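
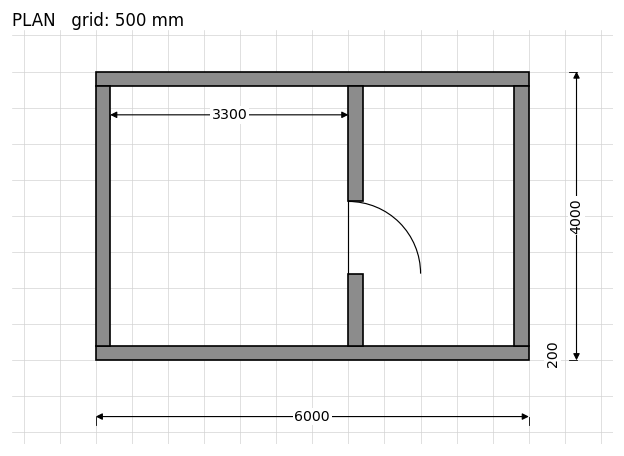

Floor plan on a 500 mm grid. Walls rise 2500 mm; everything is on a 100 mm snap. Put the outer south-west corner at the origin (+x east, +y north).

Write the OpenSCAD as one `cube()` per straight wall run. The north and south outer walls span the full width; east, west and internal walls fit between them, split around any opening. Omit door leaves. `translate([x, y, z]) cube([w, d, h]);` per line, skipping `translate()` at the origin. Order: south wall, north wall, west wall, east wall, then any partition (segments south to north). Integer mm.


cube([6000, 200, 2500]);
translate([0, 3800, 0]) cube([6000, 200, 2500]);
translate([0, 200, 0]) cube([200, 3600, 2500]);
translate([5800, 200, 0]) cube([200, 3600, 2500]);
translate([3500, 200, 0]) cube([200, 1000, 2500]);
translate([3500, 2200, 0]) cube([200, 1600, 2500]);


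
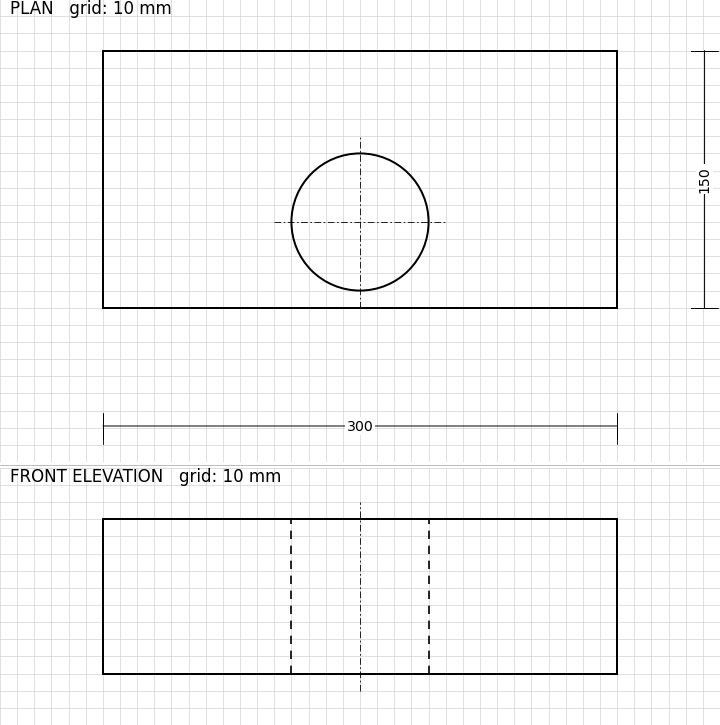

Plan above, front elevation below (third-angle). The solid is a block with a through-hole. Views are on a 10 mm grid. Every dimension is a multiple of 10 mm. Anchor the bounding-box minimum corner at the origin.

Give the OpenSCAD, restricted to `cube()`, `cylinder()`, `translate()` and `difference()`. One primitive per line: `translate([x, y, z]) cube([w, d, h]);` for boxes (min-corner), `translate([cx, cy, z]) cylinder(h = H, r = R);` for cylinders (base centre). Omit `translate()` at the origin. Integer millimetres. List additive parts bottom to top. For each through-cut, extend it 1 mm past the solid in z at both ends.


difference() {
  cube([300, 150, 90]);
  translate([150, 50, -1]) cylinder(h = 92, r = 40);
}


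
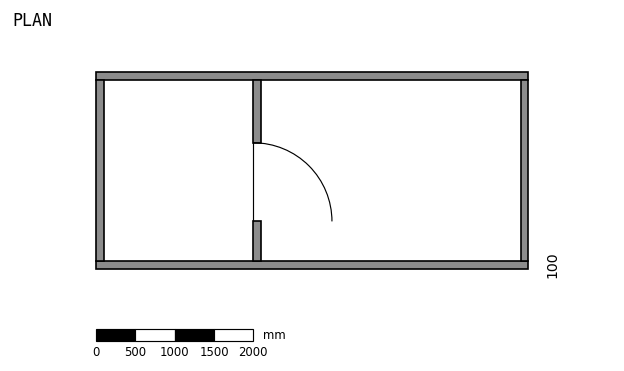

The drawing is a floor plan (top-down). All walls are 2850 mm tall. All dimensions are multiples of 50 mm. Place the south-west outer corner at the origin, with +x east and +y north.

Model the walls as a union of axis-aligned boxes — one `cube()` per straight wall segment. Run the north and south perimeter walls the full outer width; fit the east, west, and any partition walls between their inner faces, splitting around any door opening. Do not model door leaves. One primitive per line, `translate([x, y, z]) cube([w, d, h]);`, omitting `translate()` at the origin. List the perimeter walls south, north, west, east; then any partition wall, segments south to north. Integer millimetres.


cube([5500, 100, 2850]);
translate([0, 2400, 0]) cube([5500, 100, 2850]);
translate([0, 100, 0]) cube([100, 2300, 2850]);
translate([5400, 100, 0]) cube([100, 2300, 2850]);
translate([2000, 100, 0]) cube([100, 500, 2850]);
translate([2000, 1600, 0]) cube([100, 800, 2850]);


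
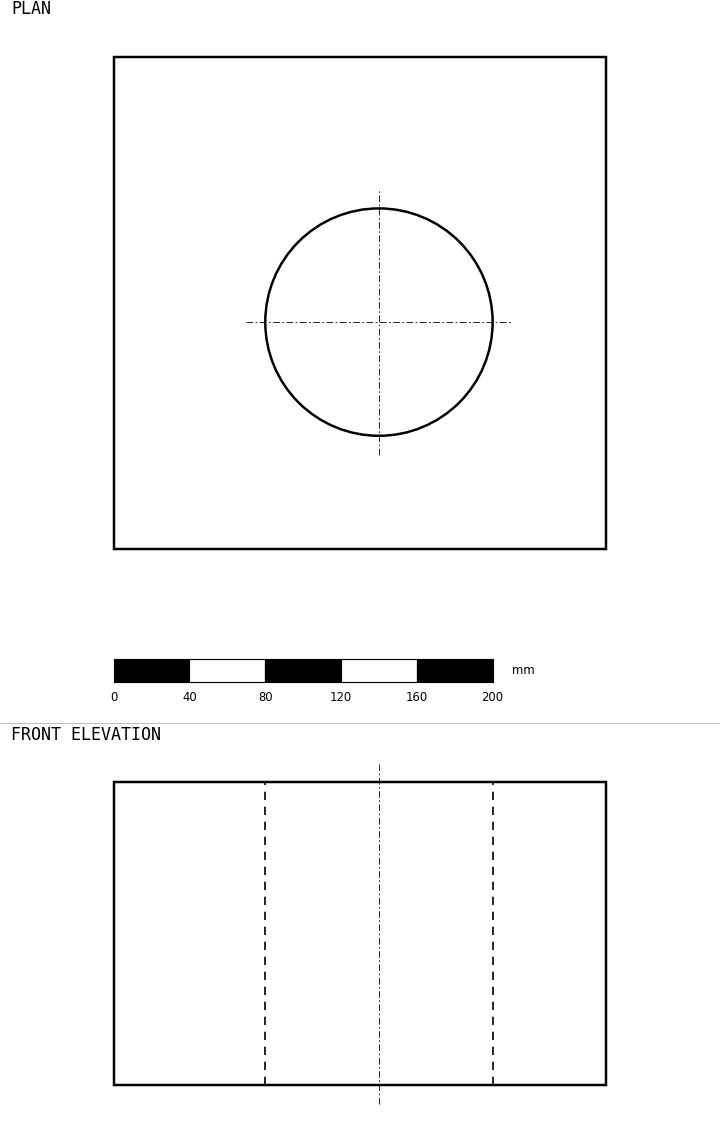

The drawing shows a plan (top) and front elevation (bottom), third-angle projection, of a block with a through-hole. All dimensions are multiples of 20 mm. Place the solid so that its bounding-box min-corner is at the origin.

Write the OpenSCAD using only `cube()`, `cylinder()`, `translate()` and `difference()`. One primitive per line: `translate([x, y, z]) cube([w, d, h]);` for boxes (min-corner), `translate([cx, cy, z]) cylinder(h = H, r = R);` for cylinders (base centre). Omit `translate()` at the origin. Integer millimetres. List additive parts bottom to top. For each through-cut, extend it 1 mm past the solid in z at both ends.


difference() {
  cube([260, 260, 160]);
  translate([140, 120, -1]) cylinder(h = 162, r = 60);
}


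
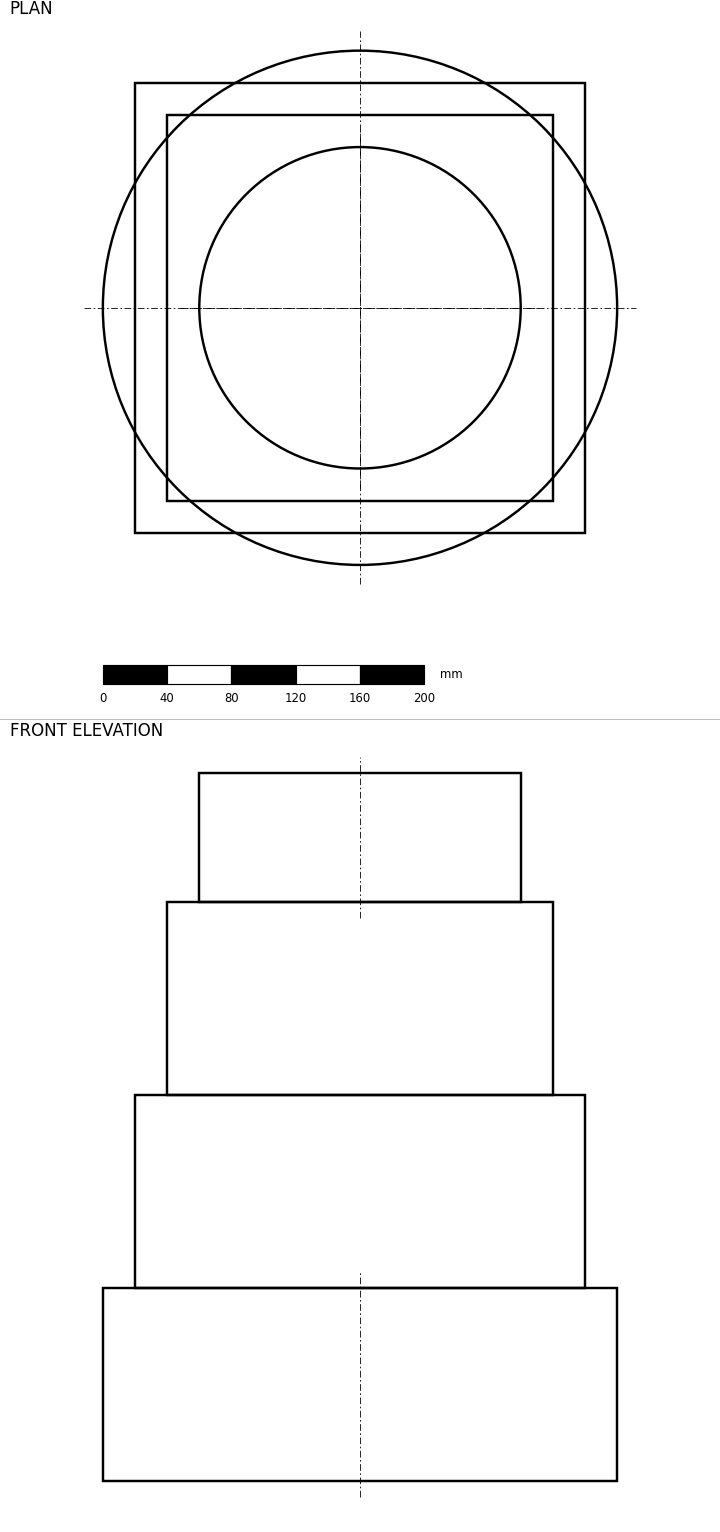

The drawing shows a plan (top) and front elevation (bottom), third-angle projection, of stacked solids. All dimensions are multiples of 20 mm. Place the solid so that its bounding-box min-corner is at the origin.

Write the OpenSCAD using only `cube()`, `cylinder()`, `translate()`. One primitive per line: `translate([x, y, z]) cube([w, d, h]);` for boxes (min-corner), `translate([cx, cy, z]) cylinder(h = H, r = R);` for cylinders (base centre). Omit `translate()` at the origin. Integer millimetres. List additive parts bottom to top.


translate([160, 160, 0]) cylinder(h = 120, r = 160);
translate([20, 20, 120]) cube([280, 280, 120]);
translate([40, 40, 240]) cube([240, 240, 120]);
translate([160, 160, 360]) cylinder(h = 80, r = 100);


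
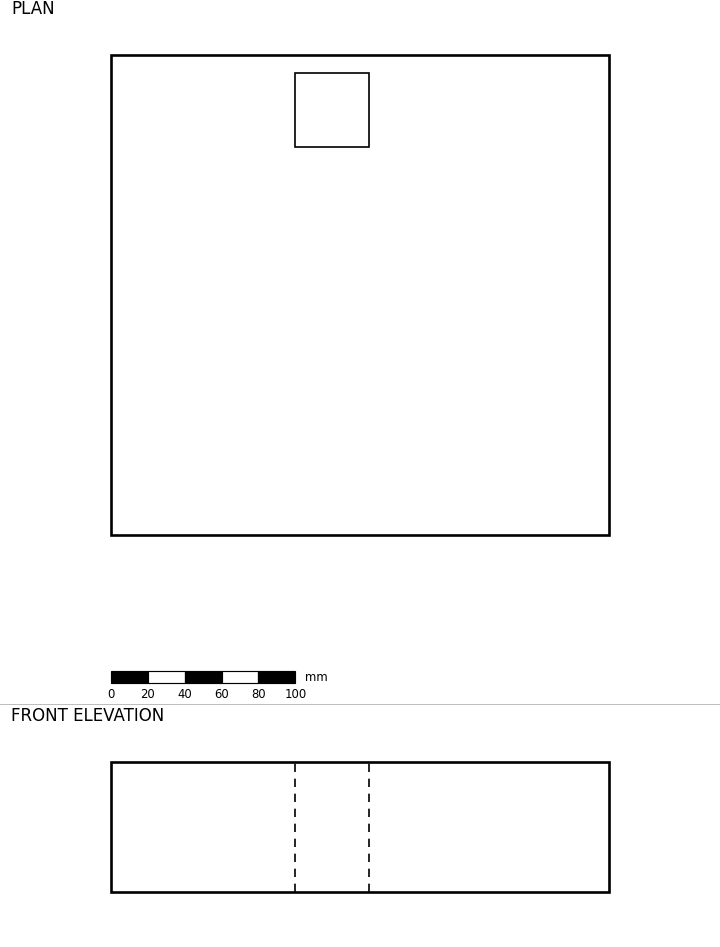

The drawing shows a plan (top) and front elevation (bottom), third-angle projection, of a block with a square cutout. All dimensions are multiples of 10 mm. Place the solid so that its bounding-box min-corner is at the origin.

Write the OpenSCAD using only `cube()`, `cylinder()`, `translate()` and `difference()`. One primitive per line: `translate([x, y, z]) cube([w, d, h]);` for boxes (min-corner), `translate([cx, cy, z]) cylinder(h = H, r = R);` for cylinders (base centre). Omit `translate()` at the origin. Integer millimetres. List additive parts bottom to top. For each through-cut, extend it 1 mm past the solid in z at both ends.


difference() {
  cube([270, 260, 70]);
  translate([100, 210, -1]) cube([40, 40, 72]);
}


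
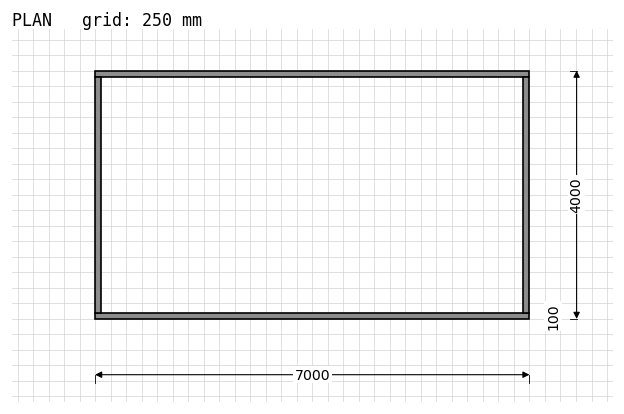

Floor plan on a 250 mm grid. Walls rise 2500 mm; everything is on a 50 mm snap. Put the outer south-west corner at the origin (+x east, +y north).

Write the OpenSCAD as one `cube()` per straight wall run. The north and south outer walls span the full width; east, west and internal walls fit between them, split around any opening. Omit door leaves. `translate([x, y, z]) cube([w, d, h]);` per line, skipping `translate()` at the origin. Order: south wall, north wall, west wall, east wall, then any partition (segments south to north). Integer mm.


cube([7000, 100, 2500]);
translate([0, 3900, 0]) cube([7000, 100, 2500]);
translate([0, 100, 0]) cube([100, 3800, 2500]);
translate([6900, 100, 0]) cube([100, 3800, 2500]);


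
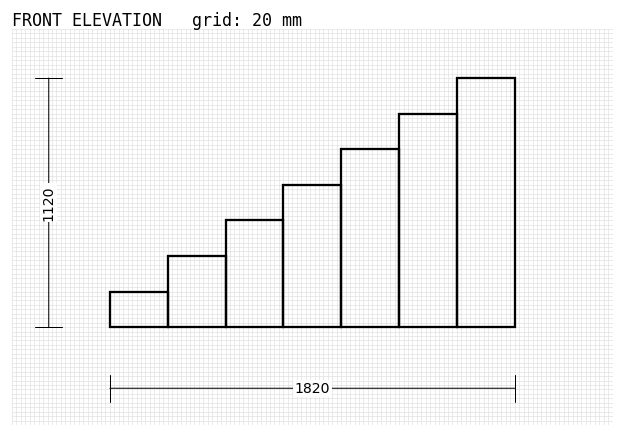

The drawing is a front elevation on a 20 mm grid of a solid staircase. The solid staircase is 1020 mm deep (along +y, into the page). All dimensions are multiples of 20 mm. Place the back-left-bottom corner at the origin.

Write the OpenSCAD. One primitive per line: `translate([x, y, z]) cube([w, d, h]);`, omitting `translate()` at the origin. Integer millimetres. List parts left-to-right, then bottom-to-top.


cube([260, 1020, 160]);
translate([260, 0, 0]) cube([260, 1020, 320]);
translate([520, 0, 0]) cube([260, 1020, 480]);
translate([780, 0, 0]) cube([260, 1020, 640]);
translate([1040, 0, 0]) cube([260, 1020, 800]);
translate([1300, 0, 0]) cube([260, 1020, 960]);
translate([1560, 0, 0]) cube([260, 1020, 1120]);


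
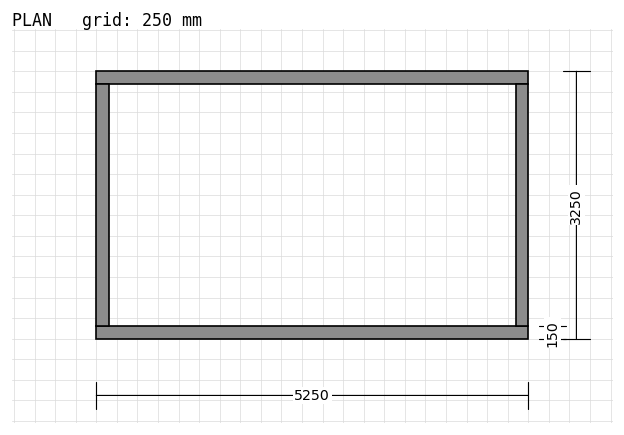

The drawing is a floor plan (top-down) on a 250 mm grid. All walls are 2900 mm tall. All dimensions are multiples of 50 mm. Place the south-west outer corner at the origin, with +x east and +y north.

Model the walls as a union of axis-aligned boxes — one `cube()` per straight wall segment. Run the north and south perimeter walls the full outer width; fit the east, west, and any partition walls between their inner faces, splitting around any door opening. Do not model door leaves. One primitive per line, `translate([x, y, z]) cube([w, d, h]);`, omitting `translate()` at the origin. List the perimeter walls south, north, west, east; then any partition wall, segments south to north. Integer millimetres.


cube([5250, 150, 2900]);
translate([0, 3100, 0]) cube([5250, 150, 2900]);
translate([0, 150, 0]) cube([150, 2950, 2900]);
translate([5100, 150, 0]) cube([150, 2950, 2900]);


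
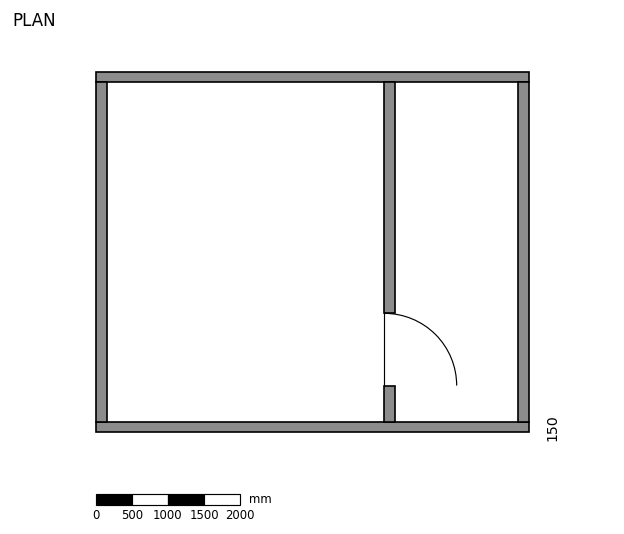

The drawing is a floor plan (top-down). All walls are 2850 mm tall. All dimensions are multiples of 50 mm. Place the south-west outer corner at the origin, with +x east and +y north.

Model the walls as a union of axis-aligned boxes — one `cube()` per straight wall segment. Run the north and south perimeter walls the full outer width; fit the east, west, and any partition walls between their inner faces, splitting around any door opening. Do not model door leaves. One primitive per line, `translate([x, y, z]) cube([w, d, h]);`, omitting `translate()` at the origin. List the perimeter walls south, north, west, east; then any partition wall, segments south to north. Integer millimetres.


cube([6000, 150, 2850]);
translate([0, 4850, 0]) cube([6000, 150, 2850]);
translate([0, 150, 0]) cube([150, 4700, 2850]);
translate([5850, 150, 0]) cube([150, 4700, 2850]);
translate([4000, 150, 0]) cube([150, 500, 2850]);
translate([4000, 1650, 0]) cube([150, 3200, 2850]);


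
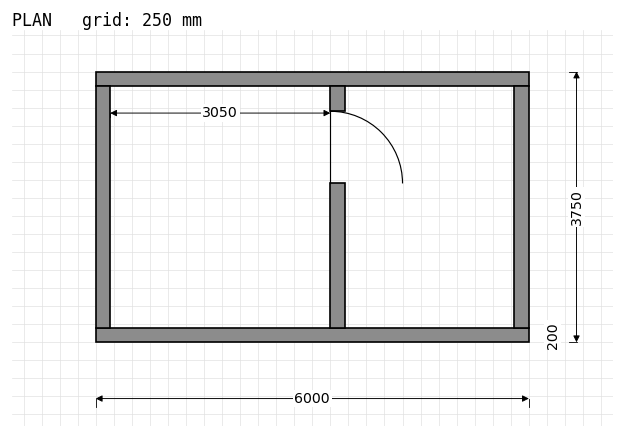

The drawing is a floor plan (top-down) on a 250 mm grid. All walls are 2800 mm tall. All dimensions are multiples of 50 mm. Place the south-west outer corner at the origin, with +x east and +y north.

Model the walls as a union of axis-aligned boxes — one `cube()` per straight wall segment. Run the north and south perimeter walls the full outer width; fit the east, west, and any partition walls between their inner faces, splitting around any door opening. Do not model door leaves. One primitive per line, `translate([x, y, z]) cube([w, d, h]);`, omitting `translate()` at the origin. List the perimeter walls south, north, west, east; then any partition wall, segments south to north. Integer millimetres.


cube([6000, 200, 2800]);
translate([0, 3550, 0]) cube([6000, 200, 2800]);
translate([0, 200, 0]) cube([200, 3350, 2800]);
translate([5800, 200, 0]) cube([200, 3350, 2800]);
translate([3250, 200, 0]) cube([200, 2000, 2800]);
translate([3250, 3200, 0]) cube([200, 350, 2800]);


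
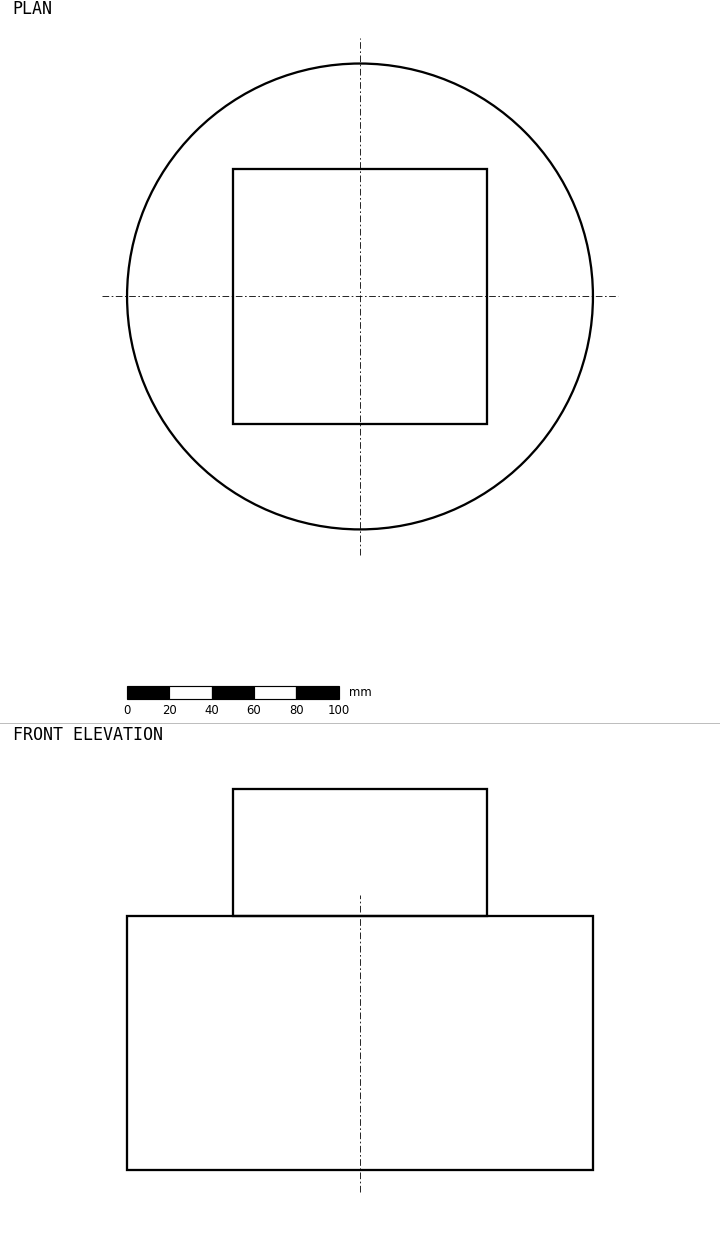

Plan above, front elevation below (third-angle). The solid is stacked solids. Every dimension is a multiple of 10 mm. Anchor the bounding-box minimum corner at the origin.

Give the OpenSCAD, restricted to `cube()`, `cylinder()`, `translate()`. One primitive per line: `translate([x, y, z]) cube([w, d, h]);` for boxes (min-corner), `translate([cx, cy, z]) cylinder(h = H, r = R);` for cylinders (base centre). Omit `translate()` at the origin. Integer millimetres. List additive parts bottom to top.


translate([110, 110, 0]) cylinder(h = 120, r = 110);
translate([50, 50, 120]) cube([120, 120, 60]);


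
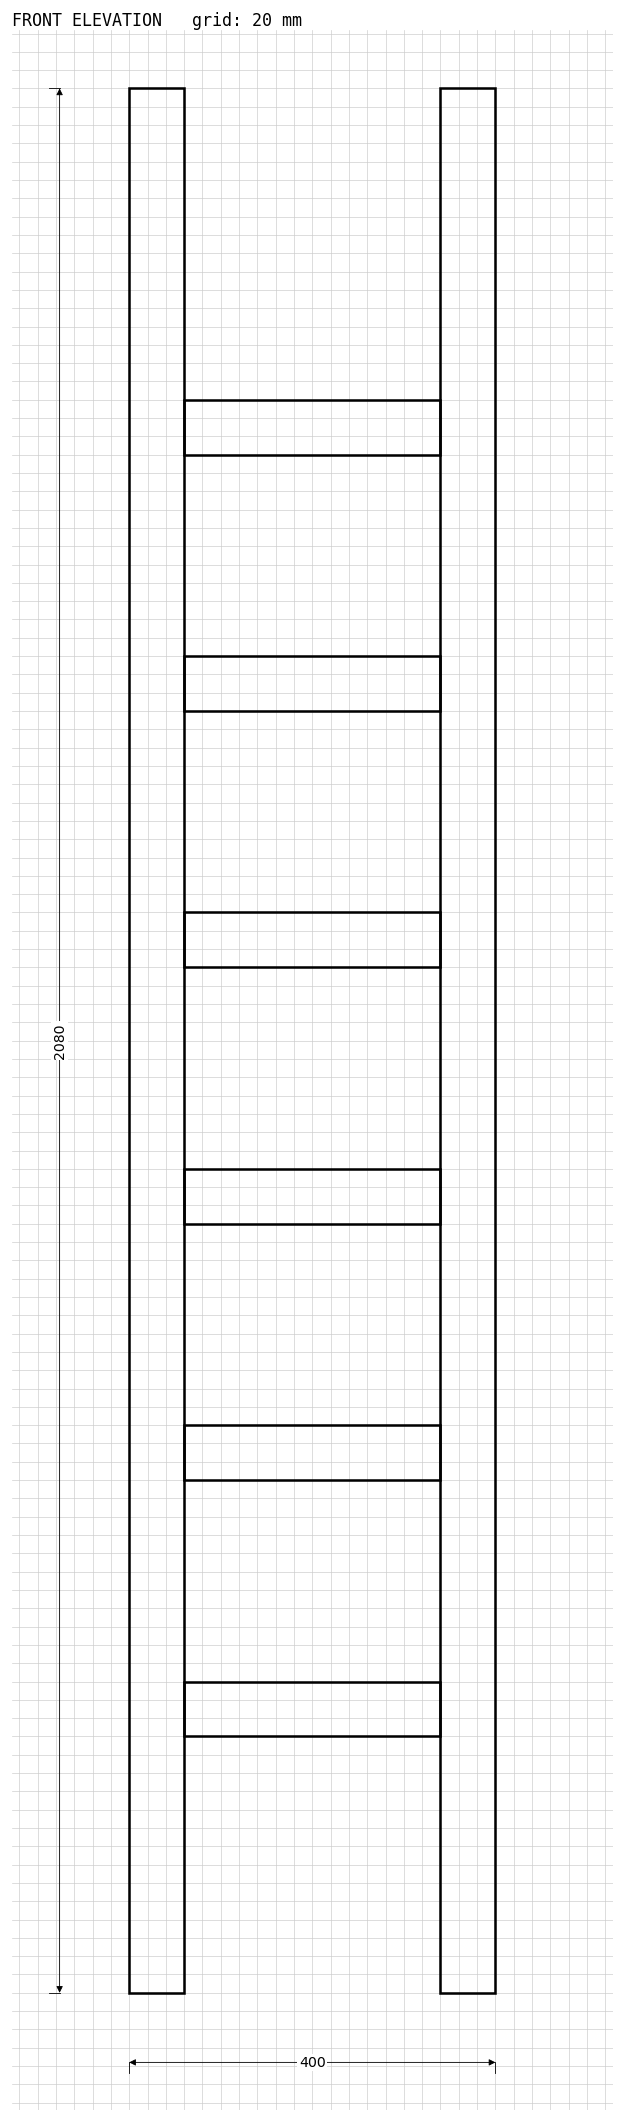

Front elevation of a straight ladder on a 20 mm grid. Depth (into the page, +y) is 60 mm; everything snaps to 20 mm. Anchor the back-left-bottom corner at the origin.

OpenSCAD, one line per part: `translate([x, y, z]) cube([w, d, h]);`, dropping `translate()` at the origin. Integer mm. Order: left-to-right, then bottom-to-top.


cube([60, 60, 2080]);
translate([60, 0, 280]) cube([280, 60, 60]);
translate([60, 0, 560]) cube([280, 60, 60]);
translate([60, 0, 840]) cube([280, 60, 60]);
translate([60, 0, 1120]) cube([280, 60, 60]);
translate([60, 0, 1400]) cube([280, 60, 60]);
translate([60, 0, 1680]) cube([280, 60, 60]);
translate([340, 0, 0]) cube([60, 60, 2080]);


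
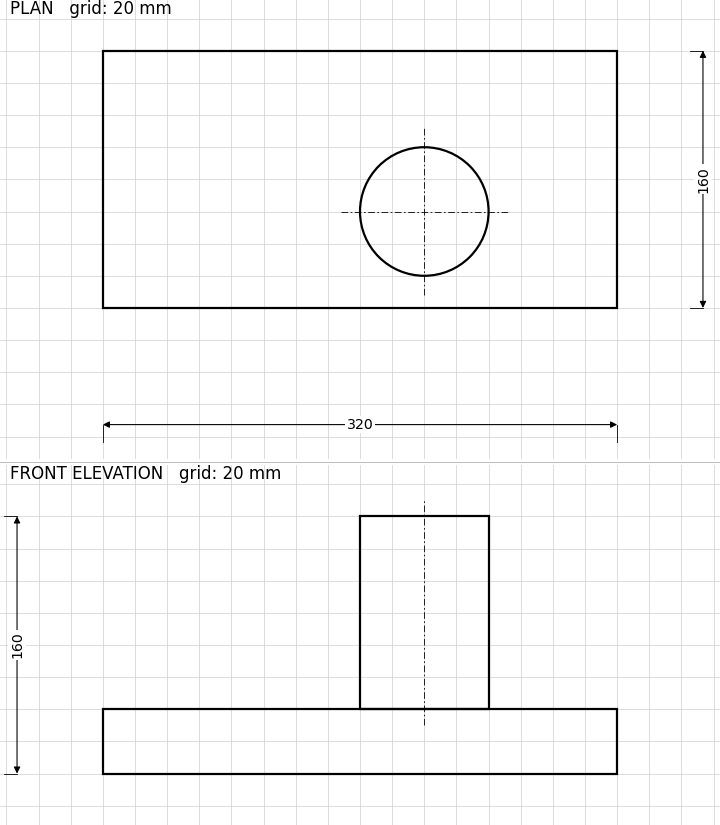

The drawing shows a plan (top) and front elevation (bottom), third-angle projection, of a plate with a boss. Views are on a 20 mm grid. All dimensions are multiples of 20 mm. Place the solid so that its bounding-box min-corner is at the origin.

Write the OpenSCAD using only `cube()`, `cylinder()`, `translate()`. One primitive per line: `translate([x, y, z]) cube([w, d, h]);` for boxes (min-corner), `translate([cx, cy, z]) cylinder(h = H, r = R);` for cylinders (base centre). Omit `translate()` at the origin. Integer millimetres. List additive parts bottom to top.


cube([320, 160, 40]);
translate([200, 60, 40]) cylinder(h = 120, r = 40);


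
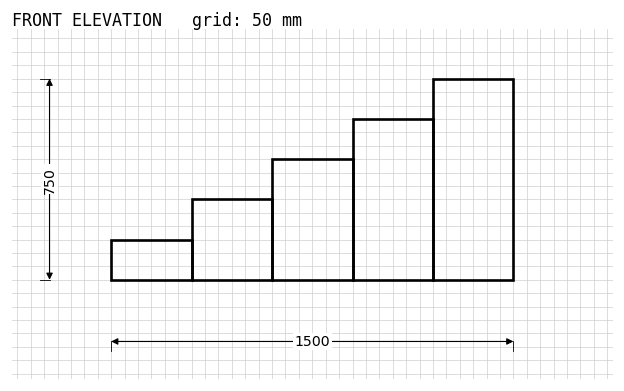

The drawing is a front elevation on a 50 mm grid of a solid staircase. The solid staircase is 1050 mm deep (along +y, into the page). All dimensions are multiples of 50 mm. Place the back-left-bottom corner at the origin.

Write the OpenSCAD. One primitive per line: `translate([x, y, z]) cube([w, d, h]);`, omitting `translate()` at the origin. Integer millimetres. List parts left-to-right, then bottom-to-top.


cube([300, 1050, 150]);
translate([300, 0, 0]) cube([300, 1050, 300]);
translate([600, 0, 0]) cube([300, 1050, 450]);
translate([900, 0, 0]) cube([300, 1050, 600]);
translate([1200, 0, 0]) cube([300, 1050, 750]);


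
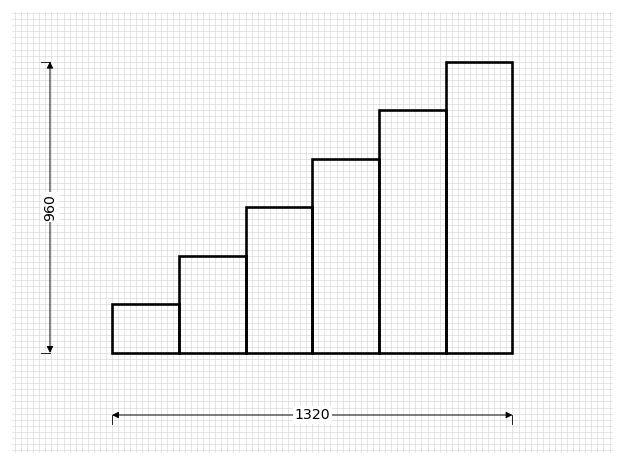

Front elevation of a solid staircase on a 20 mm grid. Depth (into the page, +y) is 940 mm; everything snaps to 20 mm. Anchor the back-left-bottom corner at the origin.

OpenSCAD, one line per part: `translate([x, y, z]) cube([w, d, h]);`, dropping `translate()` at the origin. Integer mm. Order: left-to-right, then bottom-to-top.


cube([220, 940, 160]);
translate([220, 0, 0]) cube([220, 940, 320]);
translate([440, 0, 0]) cube([220, 940, 480]);
translate([660, 0, 0]) cube([220, 940, 640]);
translate([880, 0, 0]) cube([220, 940, 800]);
translate([1100, 0, 0]) cube([220, 940, 960]);


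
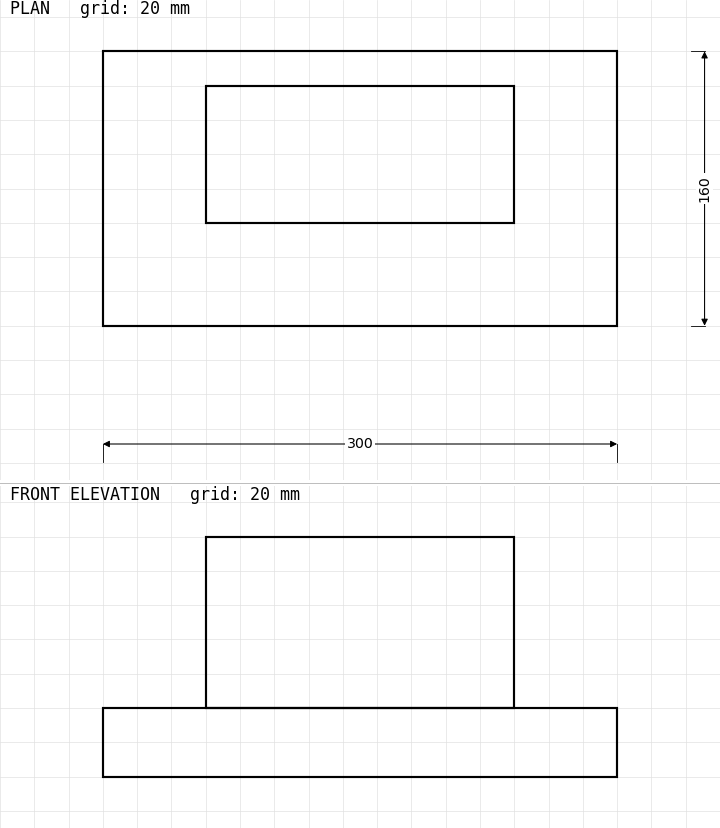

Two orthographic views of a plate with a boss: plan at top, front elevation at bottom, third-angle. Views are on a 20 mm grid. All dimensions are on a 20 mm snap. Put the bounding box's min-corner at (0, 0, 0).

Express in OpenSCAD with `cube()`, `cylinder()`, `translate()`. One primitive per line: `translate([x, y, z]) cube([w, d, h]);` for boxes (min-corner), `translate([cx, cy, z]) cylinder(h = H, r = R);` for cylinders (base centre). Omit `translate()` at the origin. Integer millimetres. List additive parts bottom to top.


cube([300, 160, 40]);
translate([60, 60, 40]) cube([180, 80, 100]);


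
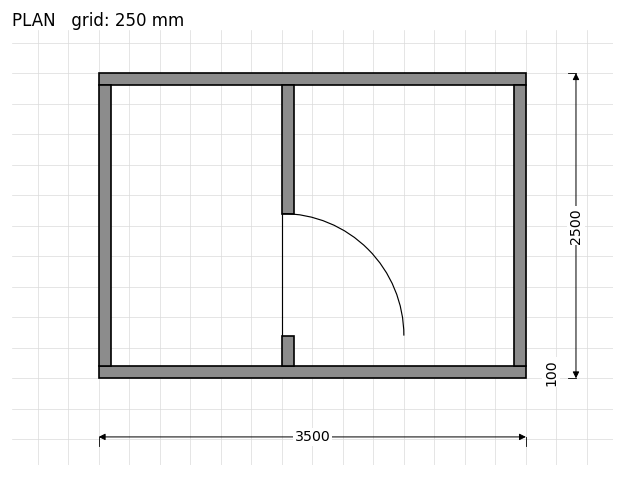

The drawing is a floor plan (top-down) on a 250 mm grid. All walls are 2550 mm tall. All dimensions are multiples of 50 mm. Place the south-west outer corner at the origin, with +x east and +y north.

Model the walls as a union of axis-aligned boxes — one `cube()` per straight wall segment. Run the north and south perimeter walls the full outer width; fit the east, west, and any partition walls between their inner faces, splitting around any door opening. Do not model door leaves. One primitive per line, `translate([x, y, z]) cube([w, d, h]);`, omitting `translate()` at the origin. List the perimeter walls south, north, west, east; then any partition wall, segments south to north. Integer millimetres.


cube([3500, 100, 2550]);
translate([0, 2400, 0]) cube([3500, 100, 2550]);
translate([0, 100, 0]) cube([100, 2300, 2550]);
translate([3400, 100, 0]) cube([100, 2300, 2550]);
translate([1500, 100, 0]) cube([100, 250, 2550]);
translate([1500, 1350, 0]) cube([100, 1050, 2550]);


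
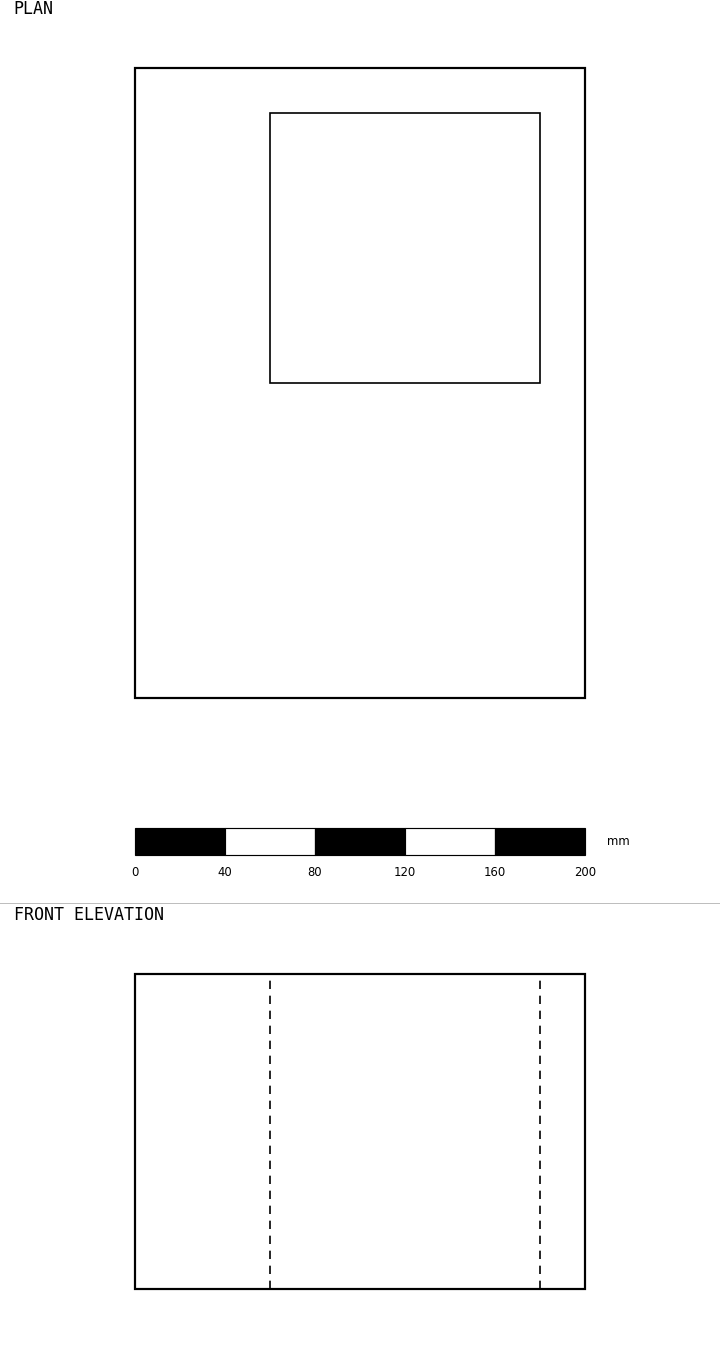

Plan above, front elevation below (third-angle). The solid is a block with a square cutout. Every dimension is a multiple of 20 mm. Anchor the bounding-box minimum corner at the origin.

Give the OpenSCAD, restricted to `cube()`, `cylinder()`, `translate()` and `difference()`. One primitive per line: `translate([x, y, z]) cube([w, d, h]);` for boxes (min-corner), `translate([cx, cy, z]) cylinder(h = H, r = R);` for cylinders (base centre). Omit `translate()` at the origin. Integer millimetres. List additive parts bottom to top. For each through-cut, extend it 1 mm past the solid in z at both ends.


difference() {
  cube([200, 280, 140]);
  translate([60, 140, -1]) cube([120, 120, 142]);
}


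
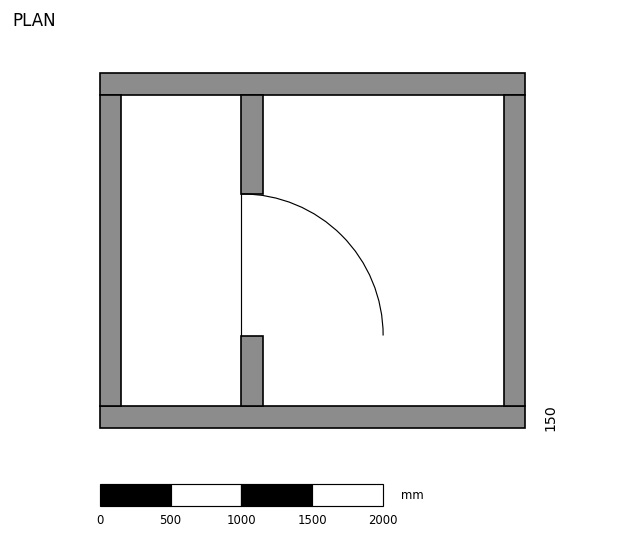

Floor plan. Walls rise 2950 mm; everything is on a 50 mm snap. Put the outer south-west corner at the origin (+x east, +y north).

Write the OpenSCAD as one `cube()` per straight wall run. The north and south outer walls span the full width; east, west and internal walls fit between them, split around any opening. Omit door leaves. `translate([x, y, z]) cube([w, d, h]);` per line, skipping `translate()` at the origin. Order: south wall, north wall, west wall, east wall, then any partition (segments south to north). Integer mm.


cube([3000, 150, 2950]);
translate([0, 2350, 0]) cube([3000, 150, 2950]);
translate([0, 150, 0]) cube([150, 2200, 2950]);
translate([2850, 150, 0]) cube([150, 2200, 2950]);
translate([1000, 150, 0]) cube([150, 500, 2950]);
translate([1000, 1650, 0]) cube([150, 700, 2950]);


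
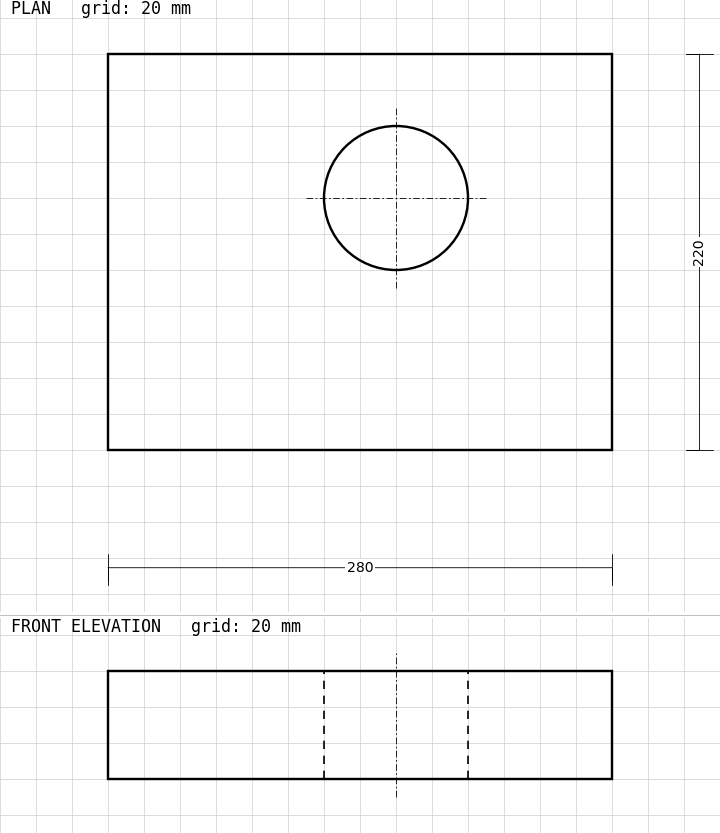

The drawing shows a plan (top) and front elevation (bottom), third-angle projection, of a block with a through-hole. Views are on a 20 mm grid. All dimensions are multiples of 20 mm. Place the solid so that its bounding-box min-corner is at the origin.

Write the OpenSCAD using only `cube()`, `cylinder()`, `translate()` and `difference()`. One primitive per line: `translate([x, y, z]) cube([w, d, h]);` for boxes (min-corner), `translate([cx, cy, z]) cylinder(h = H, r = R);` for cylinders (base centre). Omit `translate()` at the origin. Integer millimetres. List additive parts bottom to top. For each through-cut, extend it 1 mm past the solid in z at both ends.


difference() {
  cube([280, 220, 60]);
  translate([160, 140, -1]) cylinder(h = 62, r = 40);
}


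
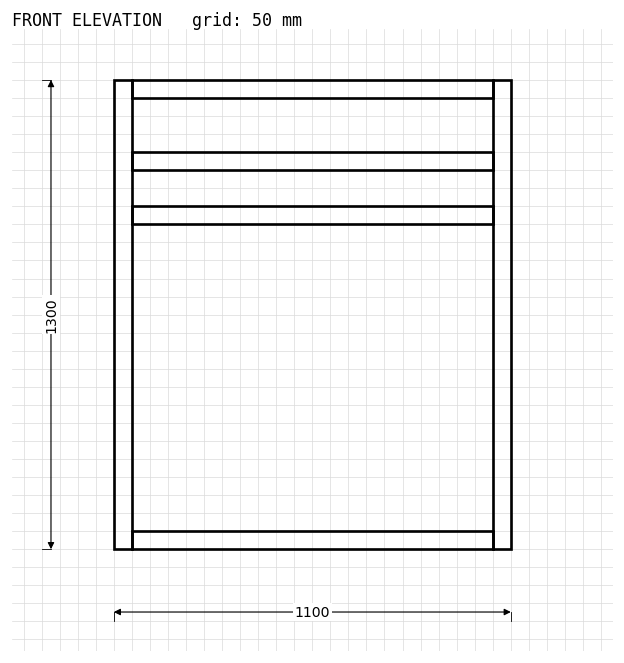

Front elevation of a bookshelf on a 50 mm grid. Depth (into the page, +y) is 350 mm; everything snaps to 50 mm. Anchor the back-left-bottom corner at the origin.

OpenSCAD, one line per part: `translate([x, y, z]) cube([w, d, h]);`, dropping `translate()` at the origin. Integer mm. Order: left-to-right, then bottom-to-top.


cube([50, 350, 1300]);
translate([50, 0, 0]) cube([1000, 350, 50]);
translate([50, 0, 900]) cube([1000, 350, 50]);
translate([50, 0, 1050]) cube([1000, 350, 50]);
translate([50, 0, 1250]) cube([1000, 350, 50]);
translate([1050, 0, 0]) cube([50, 350, 1300]);


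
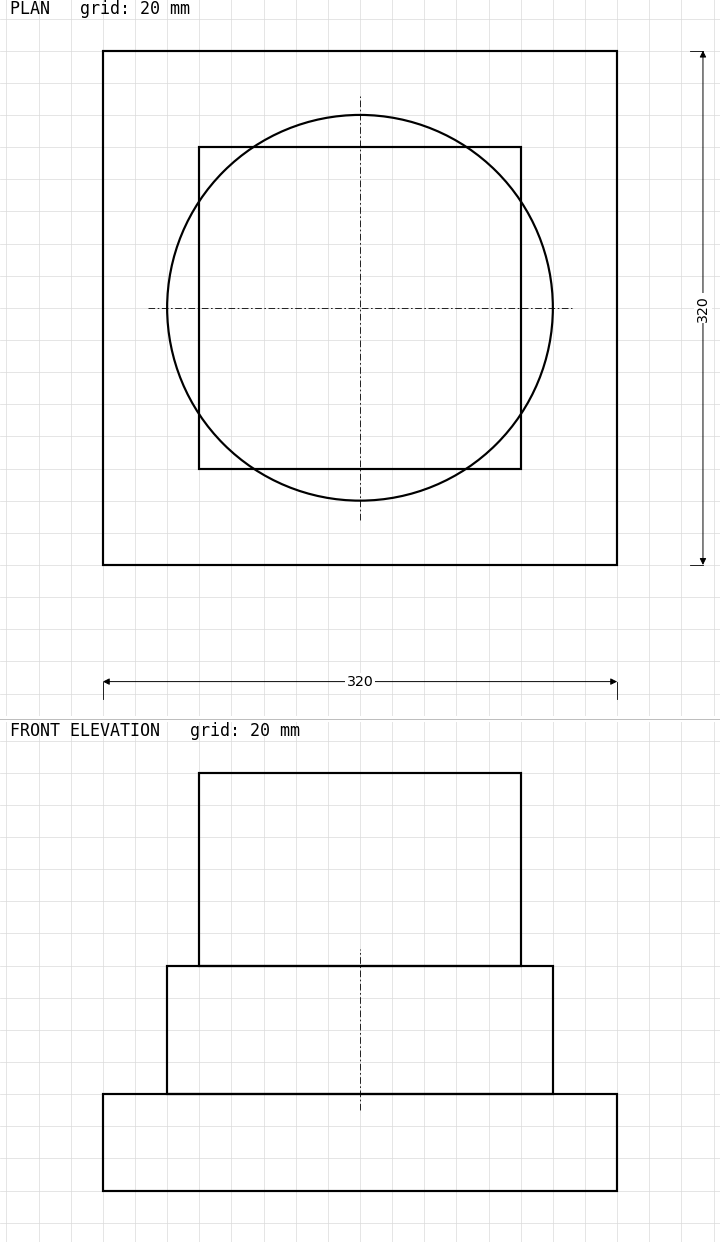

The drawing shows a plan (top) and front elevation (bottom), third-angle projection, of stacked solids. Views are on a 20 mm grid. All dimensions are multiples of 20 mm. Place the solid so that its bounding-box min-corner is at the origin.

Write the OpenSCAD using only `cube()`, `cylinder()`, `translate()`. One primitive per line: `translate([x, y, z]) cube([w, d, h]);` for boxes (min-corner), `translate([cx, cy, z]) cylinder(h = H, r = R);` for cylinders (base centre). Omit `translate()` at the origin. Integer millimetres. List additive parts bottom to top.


cube([320, 320, 60]);
translate([160, 160, 60]) cylinder(h = 80, r = 120);
translate([60, 60, 140]) cube([200, 200, 120]);


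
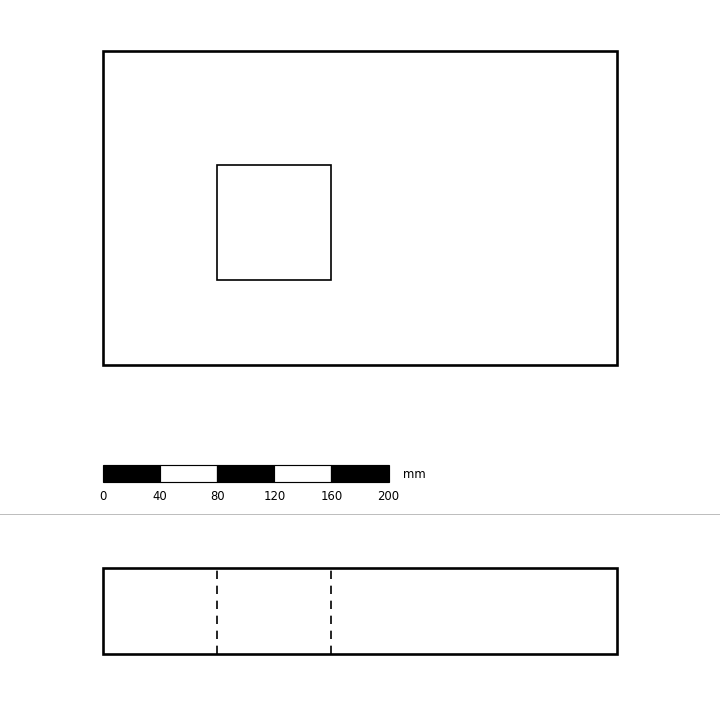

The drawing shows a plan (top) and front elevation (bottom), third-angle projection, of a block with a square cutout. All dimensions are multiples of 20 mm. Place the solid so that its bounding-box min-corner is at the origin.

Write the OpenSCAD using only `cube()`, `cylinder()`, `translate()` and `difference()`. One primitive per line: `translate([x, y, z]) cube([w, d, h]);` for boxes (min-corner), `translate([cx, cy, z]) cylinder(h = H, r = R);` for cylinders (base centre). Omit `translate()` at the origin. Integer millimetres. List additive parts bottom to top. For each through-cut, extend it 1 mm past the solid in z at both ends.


difference() {
  cube([360, 220, 60]);
  translate([80, 60, -1]) cube([80, 80, 62]);
}


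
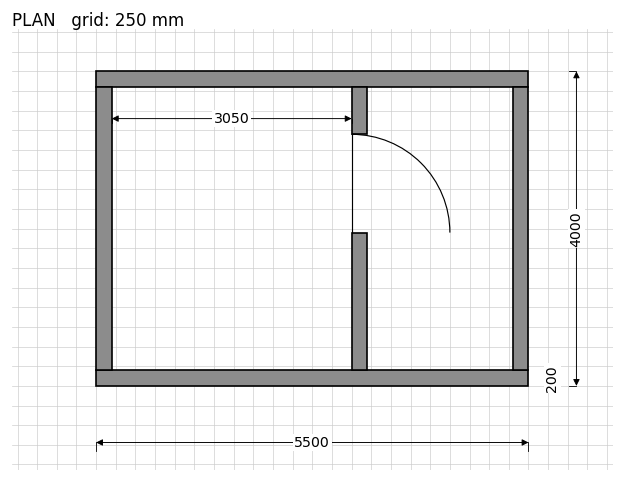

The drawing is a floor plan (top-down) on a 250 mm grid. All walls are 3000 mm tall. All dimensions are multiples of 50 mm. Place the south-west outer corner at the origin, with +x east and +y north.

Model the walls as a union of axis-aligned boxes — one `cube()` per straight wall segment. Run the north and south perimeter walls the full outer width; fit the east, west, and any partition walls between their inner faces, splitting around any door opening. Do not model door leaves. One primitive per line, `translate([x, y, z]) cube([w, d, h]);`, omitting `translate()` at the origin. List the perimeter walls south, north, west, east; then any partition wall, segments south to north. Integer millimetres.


cube([5500, 200, 3000]);
translate([0, 3800, 0]) cube([5500, 200, 3000]);
translate([0, 200, 0]) cube([200, 3600, 3000]);
translate([5300, 200, 0]) cube([200, 3600, 3000]);
translate([3250, 200, 0]) cube([200, 1750, 3000]);
translate([3250, 3200, 0]) cube([200, 600, 3000]);


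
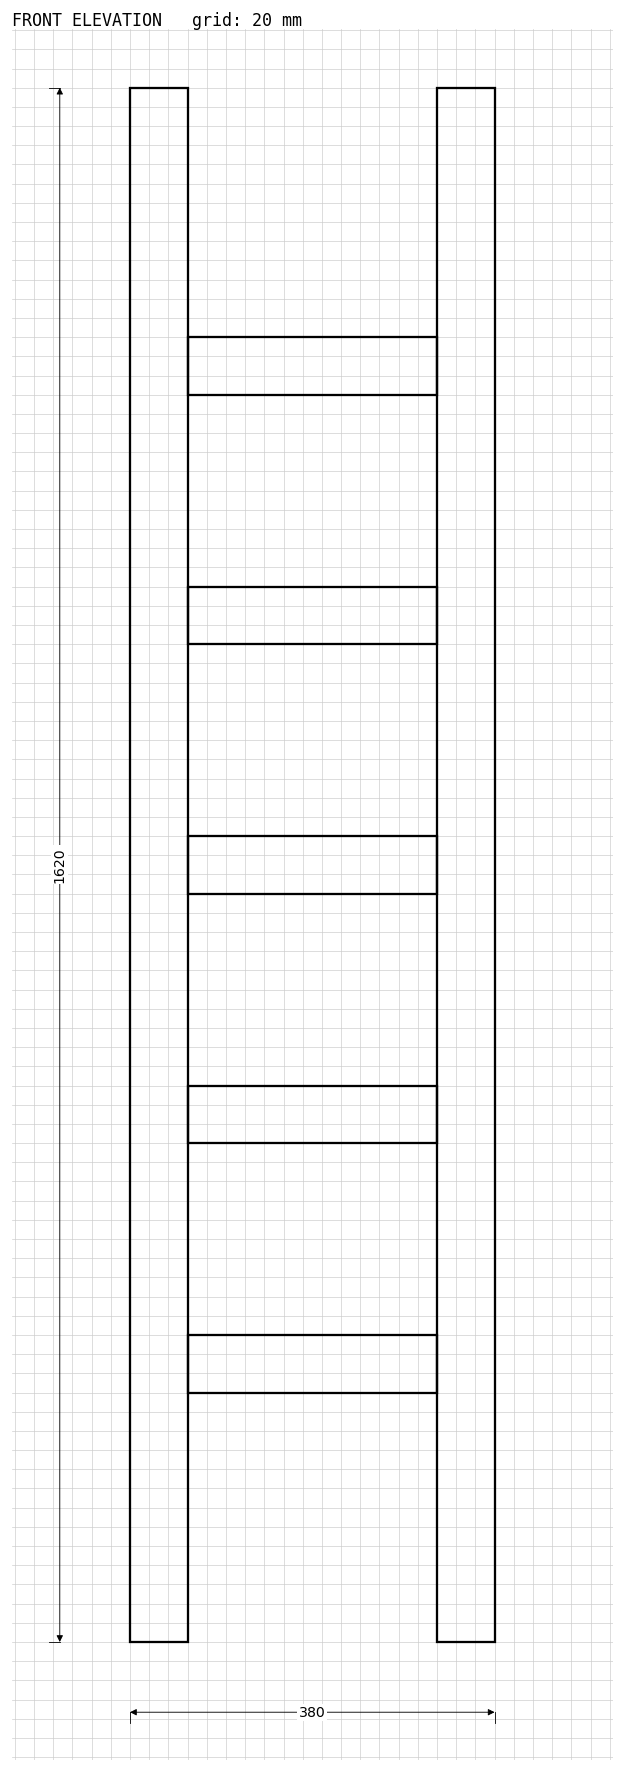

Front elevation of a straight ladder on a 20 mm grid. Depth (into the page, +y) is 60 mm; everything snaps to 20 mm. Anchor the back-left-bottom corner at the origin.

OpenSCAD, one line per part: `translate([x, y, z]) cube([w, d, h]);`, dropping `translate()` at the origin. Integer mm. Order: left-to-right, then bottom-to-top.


cube([60, 60, 1620]);
translate([60, 0, 260]) cube([260, 60, 60]);
translate([60, 0, 520]) cube([260, 60, 60]);
translate([60, 0, 780]) cube([260, 60, 60]);
translate([60, 0, 1040]) cube([260, 60, 60]);
translate([60, 0, 1300]) cube([260, 60, 60]);
translate([320, 0, 0]) cube([60, 60, 1620]);


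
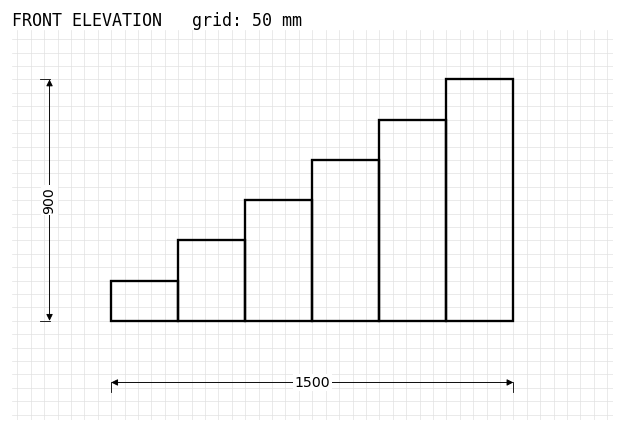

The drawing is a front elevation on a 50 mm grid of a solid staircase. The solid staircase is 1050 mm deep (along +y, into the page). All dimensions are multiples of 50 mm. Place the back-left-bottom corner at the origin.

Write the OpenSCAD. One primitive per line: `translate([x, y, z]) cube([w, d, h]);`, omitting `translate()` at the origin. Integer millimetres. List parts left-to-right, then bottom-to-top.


cube([250, 1050, 150]);
translate([250, 0, 0]) cube([250, 1050, 300]);
translate([500, 0, 0]) cube([250, 1050, 450]);
translate([750, 0, 0]) cube([250, 1050, 600]);
translate([1000, 0, 0]) cube([250, 1050, 750]);
translate([1250, 0, 0]) cube([250, 1050, 900]);


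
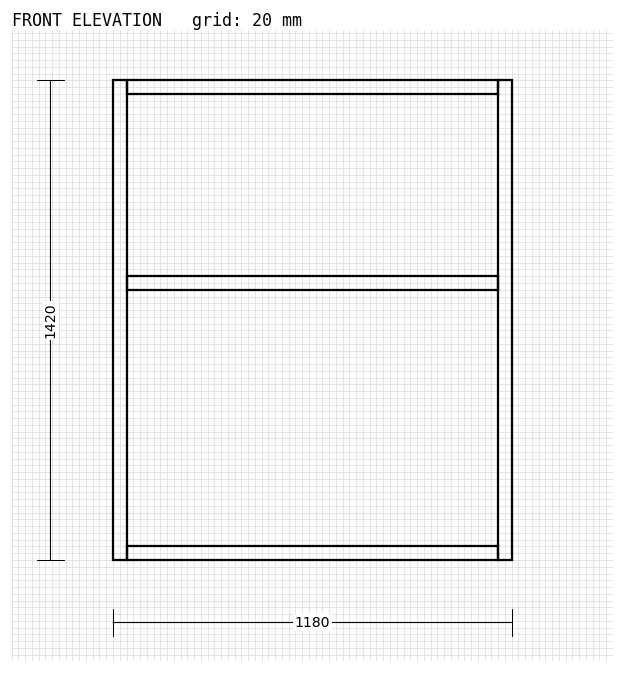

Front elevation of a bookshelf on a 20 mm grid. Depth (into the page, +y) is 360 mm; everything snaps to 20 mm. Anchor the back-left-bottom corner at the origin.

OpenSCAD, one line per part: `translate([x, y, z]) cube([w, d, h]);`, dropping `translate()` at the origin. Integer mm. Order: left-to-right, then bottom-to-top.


cube([40, 360, 1420]);
translate([40, 0, 0]) cube([1100, 360, 40]);
translate([40, 0, 800]) cube([1100, 360, 40]);
translate([40, 0, 1380]) cube([1100, 360, 40]);
translate([1140, 0, 0]) cube([40, 360, 1420]);


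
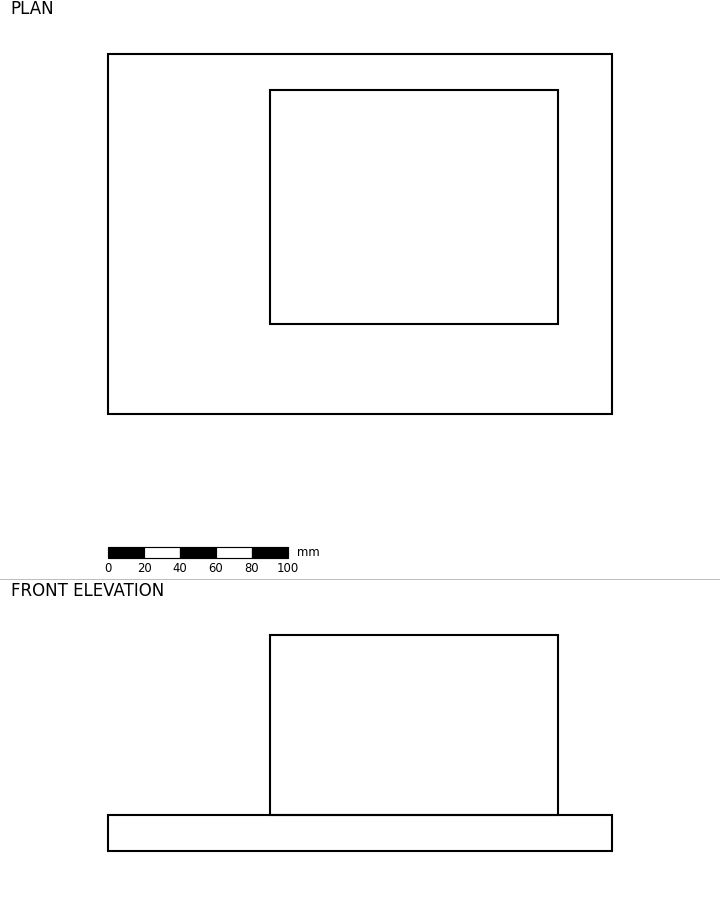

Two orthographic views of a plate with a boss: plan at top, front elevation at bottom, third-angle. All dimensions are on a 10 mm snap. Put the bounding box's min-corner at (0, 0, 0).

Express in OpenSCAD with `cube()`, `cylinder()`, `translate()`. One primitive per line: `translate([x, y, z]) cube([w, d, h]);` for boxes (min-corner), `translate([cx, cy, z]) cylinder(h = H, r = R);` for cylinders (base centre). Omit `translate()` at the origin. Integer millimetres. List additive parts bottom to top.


cube([280, 200, 20]);
translate([90, 50, 20]) cube([160, 130, 100]);


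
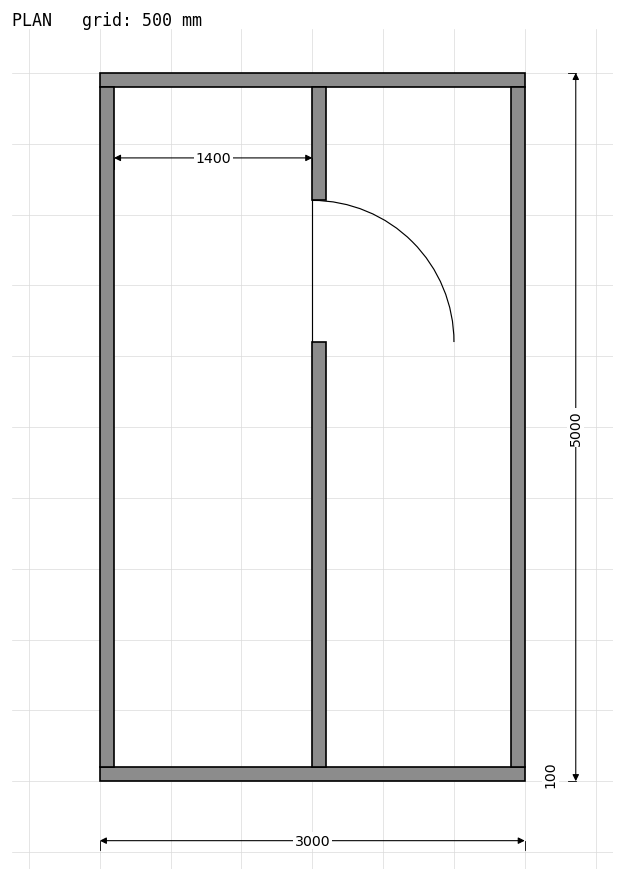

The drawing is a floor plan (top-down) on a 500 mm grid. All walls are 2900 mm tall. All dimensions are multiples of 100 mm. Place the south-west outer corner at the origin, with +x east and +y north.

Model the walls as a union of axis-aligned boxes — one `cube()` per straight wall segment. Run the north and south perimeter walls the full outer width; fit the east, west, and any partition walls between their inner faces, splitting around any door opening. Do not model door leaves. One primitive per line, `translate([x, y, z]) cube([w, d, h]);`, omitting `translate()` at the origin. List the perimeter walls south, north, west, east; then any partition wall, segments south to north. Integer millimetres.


cube([3000, 100, 2900]);
translate([0, 4900, 0]) cube([3000, 100, 2900]);
translate([0, 100, 0]) cube([100, 4800, 2900]);
translate([2900, 100, 0]) cube([100, 4800, 2900]);
translate([1500, 100, 0]) cube([100, 3000, 2900]);
translate([1500, 4100, 0]) cube([100, 800, 2900]);


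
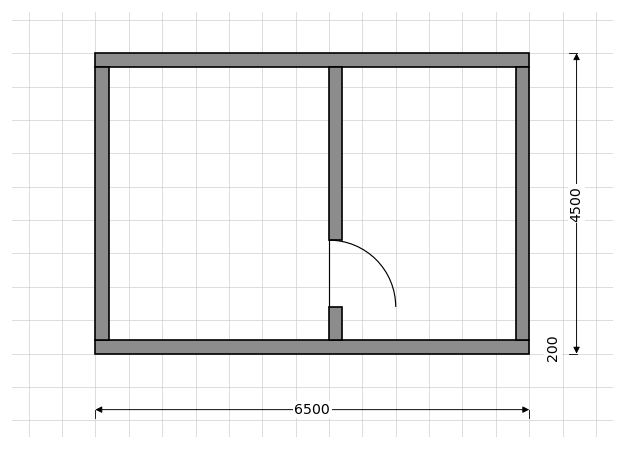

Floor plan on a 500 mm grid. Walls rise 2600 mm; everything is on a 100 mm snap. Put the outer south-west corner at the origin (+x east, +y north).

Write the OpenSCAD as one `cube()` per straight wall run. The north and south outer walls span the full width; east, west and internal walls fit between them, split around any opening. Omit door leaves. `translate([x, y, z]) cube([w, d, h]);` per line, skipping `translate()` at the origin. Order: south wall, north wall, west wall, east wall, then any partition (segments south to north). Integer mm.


cube([6500, 200, 2600]);
translate([0, 4300, 0]) cube([6500, 200, 2600]);
translate([0, 200, 0]) cube([200, 4100, 2600]);
translate([6300, 200, 0]) cube([200, 4100, 2600]);
translate([3500, 200, 0]) cube([200, 500, 2600]);
translate([3500, 1700, 0]) cube([200, 2600, 2600]);


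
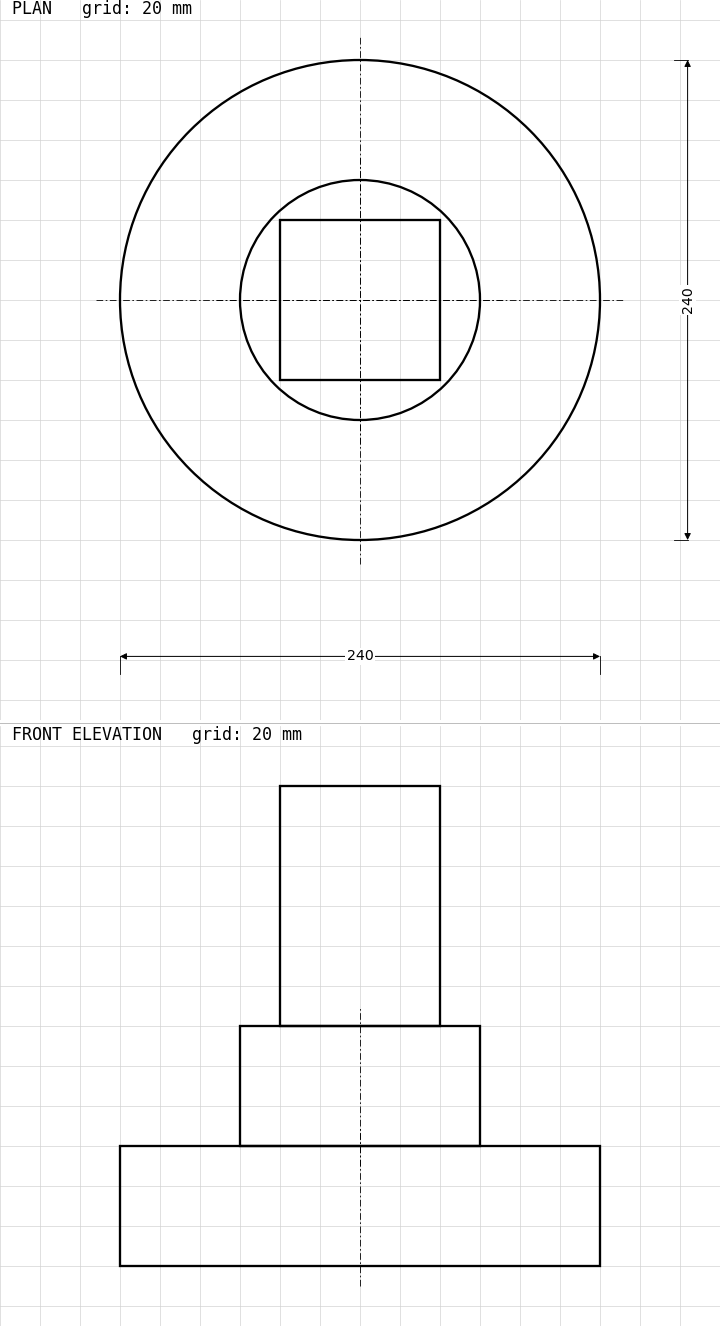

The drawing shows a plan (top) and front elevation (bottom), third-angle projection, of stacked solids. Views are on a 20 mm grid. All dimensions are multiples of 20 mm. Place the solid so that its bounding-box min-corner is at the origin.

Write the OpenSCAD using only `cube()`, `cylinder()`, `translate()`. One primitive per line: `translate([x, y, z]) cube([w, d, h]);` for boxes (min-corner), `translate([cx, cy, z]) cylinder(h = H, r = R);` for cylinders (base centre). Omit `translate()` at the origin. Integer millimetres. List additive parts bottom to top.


translate([120, 120, 0]) cylinder(h = 60, r = 120);
translate([120, 120, 60]) cylinder(h = 60, r = 60);
translate([80, 80, 120]) cube([80, 80, 120]);


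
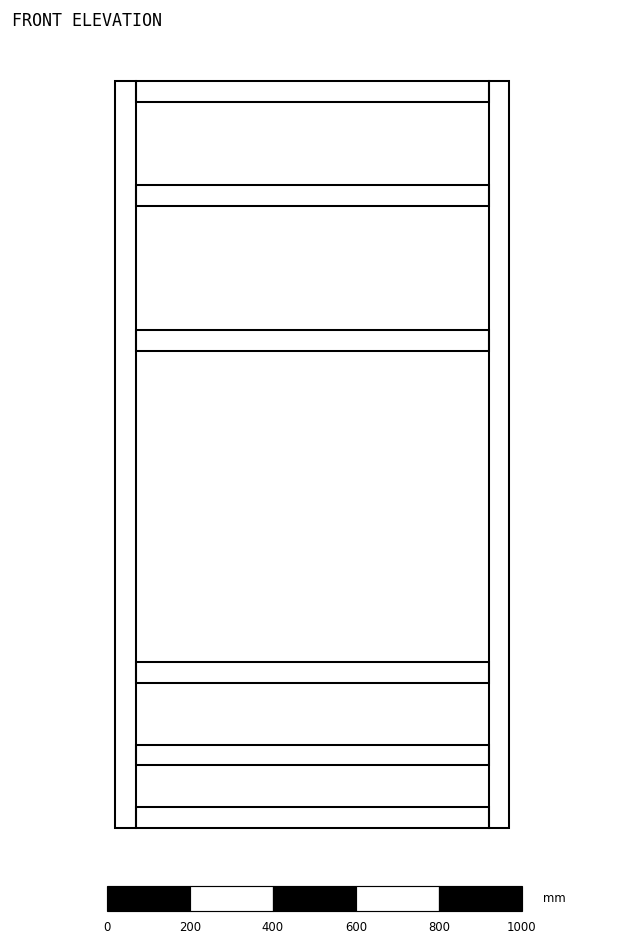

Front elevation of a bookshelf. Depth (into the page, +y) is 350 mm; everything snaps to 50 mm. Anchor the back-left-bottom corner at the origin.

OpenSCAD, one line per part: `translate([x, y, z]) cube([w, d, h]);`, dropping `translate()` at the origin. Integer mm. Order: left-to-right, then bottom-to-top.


cube([50, 350, 1800]);
translate([50, 0, 0]) cube([850, 350, 50]);
translate([50, 0, 150]) cube([850, 350, 50]);
translate([50, 0, 350]) cube([850, 350, 50]);
translate([50, 0, 1150]) cube([850, 350, 50]);
translate([50, 0, 1500]) cube([850, 350, 50]);
translate([50, 0, 1750]) cube([850, 350, 50]);
translate([900, 0, 0]) cube([50, 350, 1800]);


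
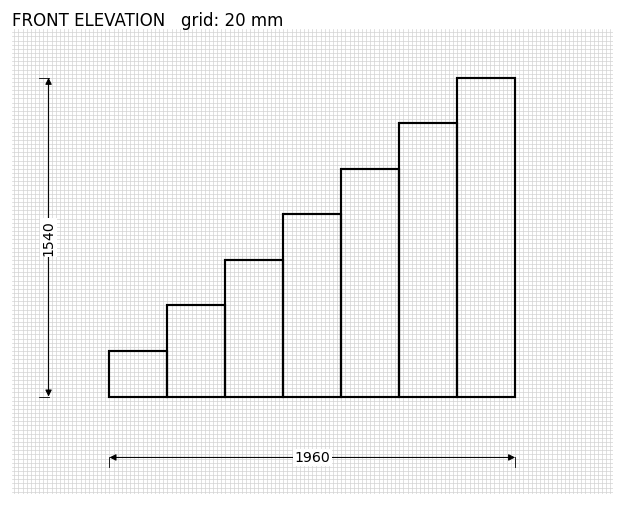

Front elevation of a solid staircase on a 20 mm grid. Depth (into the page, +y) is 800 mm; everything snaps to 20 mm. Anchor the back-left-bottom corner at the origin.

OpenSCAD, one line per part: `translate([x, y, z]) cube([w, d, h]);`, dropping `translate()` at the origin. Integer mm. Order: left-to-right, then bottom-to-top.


cube([280, 800, 220]);
translate([280, 0, 0]) cube([280, 800, 440]);
translate([560, 0, 0]) cube([280, 800, 660]);
translate([840, 0, 0]) cube([280, 800, 880]);
translate([1120, 0, 0]) cube([280, 800, 1100]);
translate([1400, 0, 0]) cube([280, 800, 1320]);
translate([1680, 0, 0]) cube([280, 800, 1540]);


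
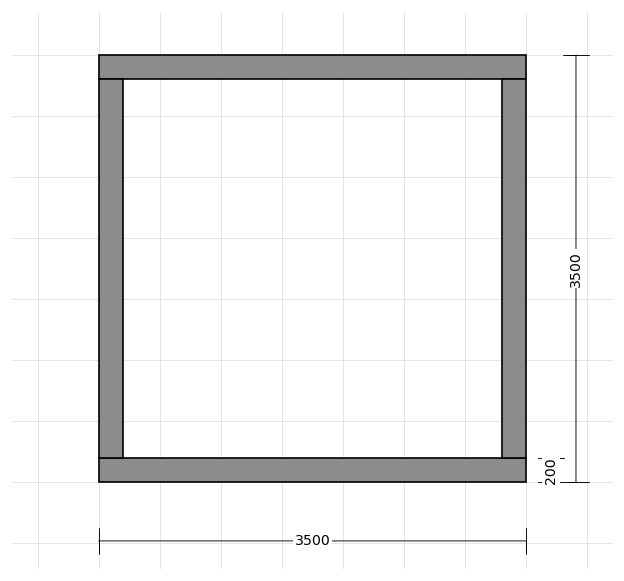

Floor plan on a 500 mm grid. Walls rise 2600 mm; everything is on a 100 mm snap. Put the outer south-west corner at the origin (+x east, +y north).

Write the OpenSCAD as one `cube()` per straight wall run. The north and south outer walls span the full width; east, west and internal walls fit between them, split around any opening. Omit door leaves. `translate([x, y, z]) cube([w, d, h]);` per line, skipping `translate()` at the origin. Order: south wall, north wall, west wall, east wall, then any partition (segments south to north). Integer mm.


cube([3500, 200, 2600]);
translate([0, 3300, 0]) cube([3500, 200, 2600]);
translate([0, 200, 0]) cube([200, 3100, 2600]);
translate([3300, 200, 0]) cube([200, 3100, 2600]);


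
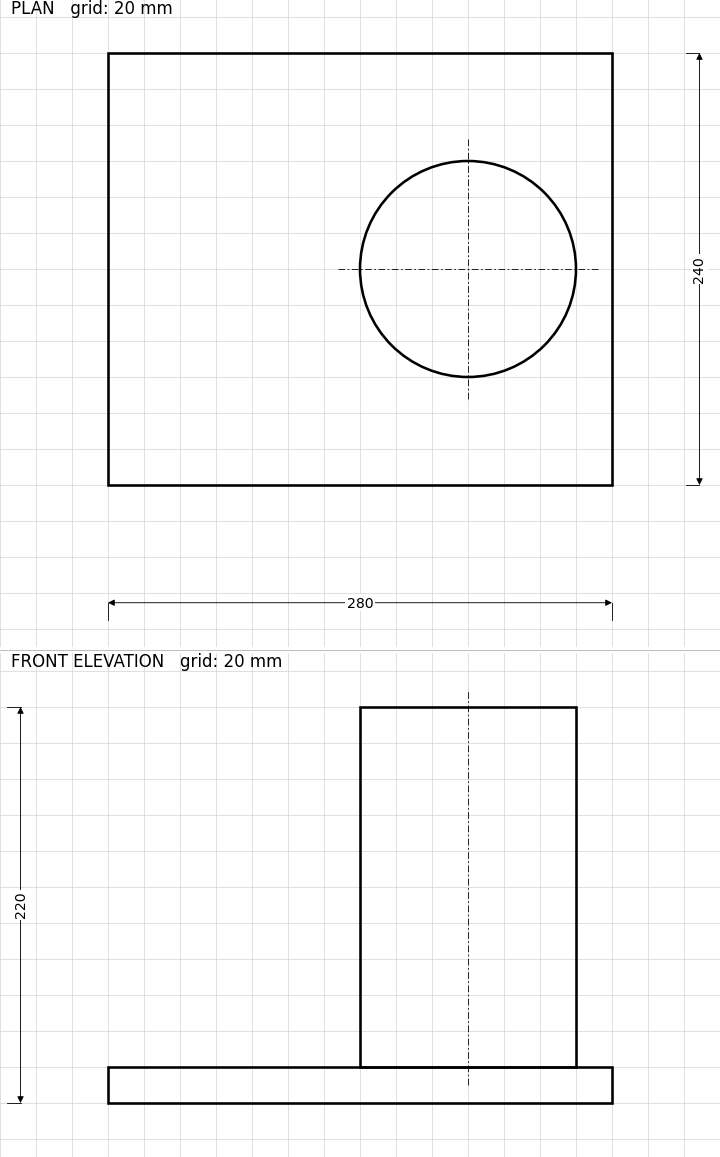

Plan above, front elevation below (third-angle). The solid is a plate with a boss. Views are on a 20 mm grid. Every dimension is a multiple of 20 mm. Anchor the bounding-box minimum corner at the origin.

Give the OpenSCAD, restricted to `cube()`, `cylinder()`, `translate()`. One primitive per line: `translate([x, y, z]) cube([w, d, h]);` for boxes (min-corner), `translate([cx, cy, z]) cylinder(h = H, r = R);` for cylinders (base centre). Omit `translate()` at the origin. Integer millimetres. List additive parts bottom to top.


cube([280, 240, 20]);
translate([200, 120, 20]) cylinder(h = 200, r = 60);


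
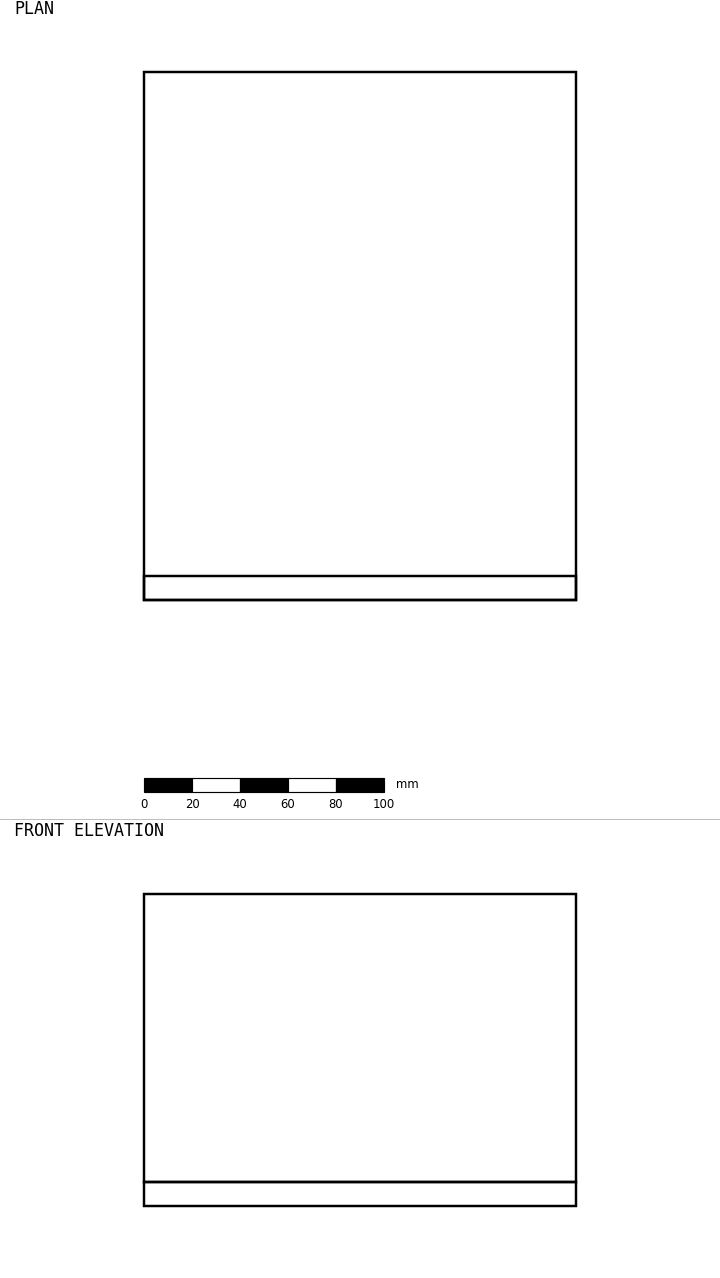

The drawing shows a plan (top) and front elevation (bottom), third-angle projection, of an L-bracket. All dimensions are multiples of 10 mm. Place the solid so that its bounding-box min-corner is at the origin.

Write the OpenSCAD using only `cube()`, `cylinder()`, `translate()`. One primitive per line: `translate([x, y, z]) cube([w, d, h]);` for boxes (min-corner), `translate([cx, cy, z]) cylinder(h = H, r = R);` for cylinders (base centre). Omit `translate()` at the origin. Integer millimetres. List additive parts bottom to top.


cube([180, 220, 10]);
translate([0, 0, 10]) cube([180, 10, 120]);


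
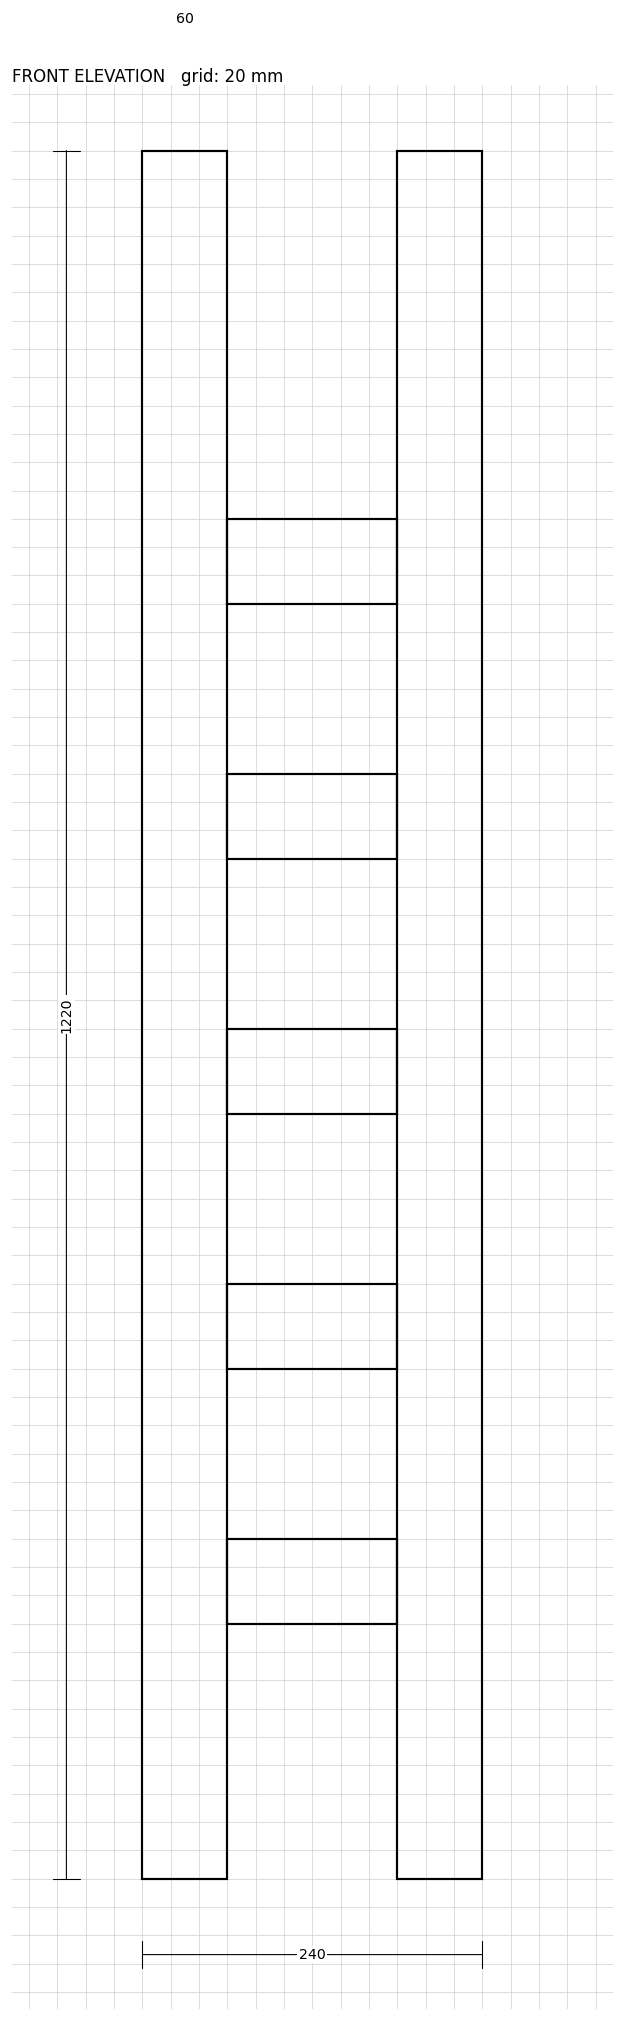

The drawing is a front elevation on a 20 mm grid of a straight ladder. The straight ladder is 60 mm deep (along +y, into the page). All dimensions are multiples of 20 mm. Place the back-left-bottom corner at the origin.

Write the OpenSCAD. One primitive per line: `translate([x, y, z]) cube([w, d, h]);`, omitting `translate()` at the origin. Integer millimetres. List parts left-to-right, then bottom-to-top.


cube([60, 60, 1220]);
translate([60, 0, 180]) cube([120, 60, 60]);
translate([60, 0, 360]) cube([120, 60, 60]);
translate([60, 0, 540]) cube([120, 60, 60]);
translate([60, 0, 720]) cube([120, 60, 60]);
translate([60, 0, 900]) cube([120, 60, 60]);
translate([180, 0, 0]) cube([60, 60, 1220]);
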